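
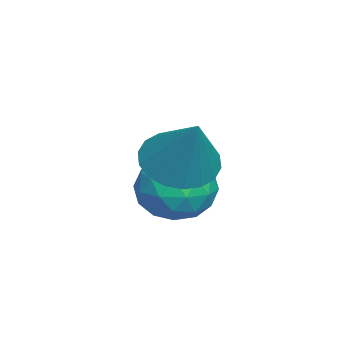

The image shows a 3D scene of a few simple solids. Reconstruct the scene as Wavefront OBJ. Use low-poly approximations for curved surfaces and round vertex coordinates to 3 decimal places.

v -2.819 -2.069 -1.956
v -2.287 -2.523 -2.166
v -2.021 -1.651 -0.844
v -2.213 -2.248 -2.322
v -2.259 -1.938 -2.406
v -2.416 -1.653 -2.401
v -2.652 -1.451 -2.307
v -2.921 -1.371 -2.144
v -3.17 -1.429 -1.944
v -3.35 -1.614 -1.746
v -3.424 -1.889 -1.589
v -3.378 -2.2 -1.505
v -3.221 -2.484 -1.511
v -2.985 -2.687 -1.604
v -2.716 -2.766 -1.767
v -2.467 -2.708 -1.968
v -4.201 -1.892 -3.37
v -3.471 -1.603 -3.302
v -3.869 -2.897 -2.658
v -3.139 -2.608 -2.59
v -3.741 -2.246 -2.233
v -3.946 -1.624 -2.673
v -3.394 -2.876 -3.287
v -3.599 -2.254 -3.727
v -2.972 -2.211 -3.251
v -3.186 -1.821 -2.6
v -4.154 -2.679 -3.36
v -4.368 -2.289 -2.709
v -3.865 -1.659 -3.398
v -3.475 -2.841 -2.562
v -3.829 -2.628 -2.352
v -3.399 -2.458 -2.312
v -4.145 -1.671 -3.029
v -3.715 -1.501 -2.989
v -3.874 -1.879 -2.361
v -3.625 -2.999 -2.971
v -3.195 -2.829 -2.931
v -3.941 -2.042 -3.648
v -3.511 -1.872 -3.608
v -3.466 -2.621 -3.599
v -3.142 -1.846 -3.328
v -2.947 -2.438 -2.91
v -3.097 -2.595 -3.32
v -3.218 -2.23 -3.578
v -3.269 -1.617 -2.946
v -3.073 -2.209 -2.527
v -3.427 -1.995 -2.318
v -3.548 -1.63 -2.576
v -2.975 -1.975 -2.916
v -4.267 -2.291 -3.433
v -4.071 -2.883 -3.014
v -3.792 -2.87 -3.384
v -3.913 -2.505 -3.642
v -4.393 -2.062 -3.05
v -4.198 -2.654 -2.632
v -4.122 -2.27 -2.382
v -4.243 -1.905 -2.64
v -4.365 -2.525 -3.044
f 2 1 4
f 2 4 3
f 4 1 5
f 4 5 3
f 5 1 6
f 5 6 3
f 6 1 7
f 6 7 3
f 7 1 8
f 7 8 3
f 8 1 9
f 8 9 3
f 9 1 10
f 9 10 3
f 10 1 11
f 10 11 3
f 11 1 12
f 11 12 3
f 12 1 13
f 12 13 3
f 13 1 14
f 13 14 3
f 14 1 15
f 14 15 3
f 15 1 16
f 15 16 3
f 16 1 2
f 16 2 3
f 17 54 33
f 54 28 57
f 33 57 22
f 54 57 33
f 17 33 29
f 33 22 34
f 29 34 18
f 33 34 29
f 17 29 38
f 29 18 39
f 38 39 24
f 29 39 38
f 17 38 50
f 38 24 53
f 50 53 27
f 38 53 50
f 17 50 54
f 50 27 58
f 54 58 28
f 50 58 54
f 18 34 45
f 34 22 48
f 45 48 26
f 34 48 45
f 22 57 35
f 57 28 56
f 35 56 21
f 57 56 35
f 28 58 55
f 58 27 51
f 55 51 19
f 58 51 55
f 27 53 52
f 53 24 40
f 52 40 23
f 53 40 52
f 24 39 44
f 39 18 41
f 44 41 25
f 39 41 44
f 20 46 32
f 46 26 47
f 32 47 21
f 46 47 32
f 20 32 30
f 32 21 31
f 30 31 19
f 32 31 30
f 20 30 37
f 30 19 36
f 37 36 23
f 30 36 37
f 20 37 42
f 37 23 43
f 42 43 25
f 37 43 42
f 20 42 46
f 42 25 49
f 46 49 26
f 42 49 46
f 21 47 35
f 47 26 48
f 35 48 22
f 47 48 35
f 19 31 55
f 31 21 56
f 55 56 28
f 31 56 55
f 23 36 52
f 36 19 51
f 52 51 27
f 36 51 52
f 25 43 44
f 43 23 40
f 44 40 24
f 43 40 44
f 26 49 45
f 49 25 41
f 45 41 18
f 49 41 45



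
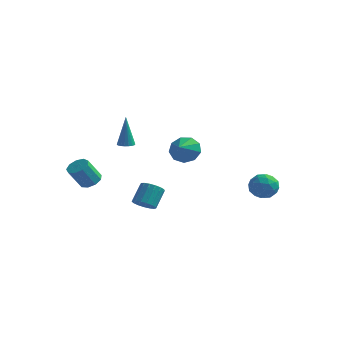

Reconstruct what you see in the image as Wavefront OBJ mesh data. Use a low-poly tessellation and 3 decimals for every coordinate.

v 0.005 -3.75 -0.62
v 0.413 -4.185 -0.273
v 0.483 -3.326 0.726
v 0.075 -2.89 0.38
v 0.625 -4.001 -0.447
v 0.694 -3.141 0.552
v 0.694 -3.758 -0.66
v 0.763 -2.898 0.339
v 0.606 -3.514 -0.864
v 0.675 -2.654 0.135
v 0.38 -3.324 -1.012
v 0.449 -2.464 -0.013
v 0.068 -3.231 -1.07
v 0.138 -2.371 -0.071
v -0.258 -3.258 -1.025
v -0.188 -2.398 -0.026
v -0.524 -3.397 -0.887
v -0.454 -2.537 0.112
v -0.668 -3.617 -0.687
v -0.599 -2.757 0.312
v -0.659 -3.867 -0.472
v -0.589 -3.007 0.527
v -0.497 -4.091 -0.291
v -0.427 -3.231 0.708
v -0.22 -4.236 -0.185
v -0.15 -3.377 0.814
v 0.108 -4.271 -0.179
v 0.178 -3.411 0.82
v -3.358 0.491 1.839
v -2.853 0.556 1.855
v -3.442 0.649 3.861
v -2.93 0.768 1.835
v -3.093 0.925 1.816
v -3.308 0.997 1.801
v -3.533 0.968 1.794
v -3.723 0.844 1.796
v -3.841 0.651 1.806
v -3.864 0.425 1.823
v -3.786 0.213 1.843
v -3.624 0.056 1.862
v -3.409 -0.016 1.877
v -3.184 0.013 1.884
v -2.993 0.137 1.882
v -2.875 0.33 1.872
v -3.366 -3.465 0.454
v -2.715 -3.504 0.648
v -3.124 -4.194 1.88
v -3.774 -4.155 1.686
v -2.905 -3.11 0.806
v -3.313 -3.8 2.038
v -3.31 -2.882 0.799
v -3.719 -3.572 2.031
v -3.742 -2.926 0.631
v -4.15 -3.617 1.863
v -3.997 -3.223 0.38
v -4.406 -3.914 1.612
v -3.957 -3.633 0.164
v -4.366 -4.323 1.396
v -3.641 -3.964 0.083
v -4.049 -4.654 1.315
v -3.195 -4.061 0.176
v -3.604 -4.752 1.408
v -2.83 -3.88 0.399
v -3.238 -4.57 1.631
v -1.328 3.722 0.706
v -0.591 4.1 1.191
v -1.152 2.598 1.314
v -1.15 4.193 1.523
v -1.792 4.065 1.473
v -2.217 3.777 1.063
v -2.226 3.463 0.487
v -1.815 3.27 0.012
v -1.176 3.289 -0.138
v -0.608 3.51 0.107
v -0.377 3.83 0.632
v 3.048 3.308 -0.625
v 3.704 3.958 -0.668
v 3.936 2.362 -1.372
v 4.592 3.012 -1.415
v 4.379 2.624 -0.603
v 3.83 3.208 -0.141
v 3.81 3.112 -1.899
v 3.261 3.696 -1.437
v 4.175 3.837 -1.456
v 4.527 3.536 -0.655
v 3.113 2.784 -1.385
v 3.465 2.483 -0.584
v 3.298 3.716 -0.581
v 4.342 2.604 -1.459
v 4.217 2.376 -0.982
v 4.603 2.758 -1.007
v 3.372 3.275 -0.271
v 3.758 3.658 -0.297
v 4.155 2.873 -0.258
v 3.882 2.662 -1.743
v 4.268 3.045 -1.769
v 3.037 3.562 -1.033
v 3.423 3.944 -1.058
v 3.485 3.447 -1.782
v 3.961 4.027 -1.069
v 4.483 3.471 -1.508
v 4.023 3.53 -1.792
v 3.7 3.873 -1.521
v 4.168 3.85 -0.599
v 4.69 3.294 -1.038
v 4.564 3.065 -0.56
v 4.242 3.409 -0.289
v 4.444 3.779 -1.061
v 2.95 3.026 -1.002
v 3.472 2.47 -1.441
v 3.398 2.911 -1.751
v 3.076 3.255 -1.48
v 3.157 2.849 -0.532
v 3.679 2.293 -0.971
v 3.94 2.447 -0.519
v 3.617 2.79 -0.248
v 3.196 2.541 -0.979
f 2 1 5
f 2 5 3
f 3 5 6
f 3 6 4
f 5 1 7
f 5 7 6
f 6 7 8
f 6 8 4
f 7 1 9
f 7 9 8
f 8 9 10
f 8 10 4
f 9 1 11
f 9 11 10
f 10 11 12
f 10 12 4
f 11 1 13
f 11 13 12
f 12 13 14
f 12 14 4
f 13 1 15
f 13 15 14
f 14 15 16
f 14 16 4
f 15 1 17
f 15 17 16
f 16 17 18
f 16 18 4
f 17 1 19
f 17 19 18
f 18 19 20
f 18 20 4
f 19 1 21
f 19 21 20
f 20 21 22
f 20 22 4
f 21 1 23
f 21 23 22
f 22 23 24
f 22 24 4
f 23 1 25
f 23 25 24
f 24 25 26
f 24 26 4
f 25 1 27
f 25 27 26
f 26 27 28
f 26 28 4
f 27 1 2
f 27 2 28
f 28 2 3
f 28 3 4
f 30 29 32
f 30 32 31
f 32 29 33
f 32 33 31
f 33 29 34
f 33 34 31
f 34 29 35
f 34 35 31
f 35 29 36
f 35 36 31
f 36 29 37
f 36 37 31
f 37 29 38
f 37 38 31
f 38 29 39
f 38 39 31
f 39 29 40
f 39 40 31
f 40 29 41
f 40 41 31
f 41 29 42
f 41 42 31
f 42 29 43
f 42 43 31
f 43 29 44
f 43 44 31
f 44 29 30
f 44 30 31
f 46 45 49
f 46 49 47
f 47 49 50
f 47 50 48
f 49 45 51
f 49 51 50
f 50 51 52
f 50 52 48
f 51 45 53
f 51 53 52
f 52 53 54
f 52 54 48
f 53 45 55
f 53 55 54
f 54 55 56
f 54 56 48
f 55 45 57
f 55 57 56
f 56 57 58
f 56 58 48
f 57 45 59
f 57 59 58
f 58 59 60
f 58 60 48
f 59 45 61
f 59 61 60
f 60 61 62
f 60 62 48
f 61 45 63
f 61 63 62
f 62 63 64
f 62 64 48
f 63 45 46
f 63 46 64
f 64 46 47
f 64 47 48
f 66 65 68
f 66 68 67
f 68 65 69
f 68 69 67
f 69 65 70
f 69 70 67
f 70 65 71
f 70 71 67
f 71 65 72
f 71 72 67
f 72 65 73
f 72 73 67
f 73 65 74
f 73 74 67
f 74 65 75
f 74 75 67
f 75 65 66
f 75 66 67
f 76 113 92
f 113 87 116
f 92 116 81
f 113 116 92
f 76 92 88
f 92 81 93
f 88 93 77
f 92 93 88
f 76 88 97
f 88 77 98
f 97 98 83
f 88 98 97
f 76 97 109
f 97 83 112
f 109 112 86
f 97 112 109
f 76 109 113
f 109 86 117
f 113 117 87
f 109 117 113
f 77 93 104
f 93 81 107
f 104 107 85
f 93 107 104
f 81 116 94
f 116 87 115
f 94 115 80
f 116 115 94
f 87 117 114
f 117 86 110
f 114 110 78
f 117 110 114
f 86 112 111
f 112 83 99
f 111 99 82
f 112 99 111
f 83 98 103
f 98 77 100
f 103 100 84
f 98 100 103
f 79 105 91
f 105 85 106
f 91 106 80
f 105 106 91
f 79 91 89
f 91 80 90
f 89 90 78
f 91 90 89
f 79 89 96
f 89 78 95
f 96 95 82
f 89 95 96
f 79 96 101
f 96 82 102
f 101 102 84
f 96 102 101
f 79 101 105
f 101 84 108
f 105 108 85
f 101 108 105
f 80 106 94
f 106 85 107
f 94 107 81
f 106 107 94
f 78 90 114
f 90 80 115
f 114 115 87
f 90 115 114
f 82 95 111
f 95 78 110
f 111 110 86
f 95 110 111
f 84 102 103
f 102 82 99
f 103 99 83
f 102 99 103
f 85 108 104
f 108 84 100
f 104 100 77
f 108 100 104



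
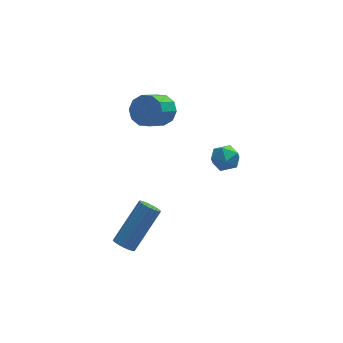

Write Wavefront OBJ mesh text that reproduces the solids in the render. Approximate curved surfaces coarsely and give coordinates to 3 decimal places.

v 0.099 2.867 0.84
v 0.459 3.214 1.477
v -0.338 2.5 2.317
v -0.699 2.153 1.68
v 0.068 3.498 1.347
v -0.73 2.784 2.187
v -0.312 3.541 1.023
v -1.109 2.827 1.863
v -0.535 3.326 0.63
v -1.332 2.613 1.469
v -0.515 2.936 0.316
v -1.312 2.223 1.156
v -0.262 2.52 0.203
v -1.059 1.806 1.043
v 0.13 2.236 0.333
v -0.668 1.522 1.173
v 0.509 2.193 0.657
v -0.288 1.479 1.497
v 0.732 2.407 1.051
v -0.065 1.694 1.89
v 0.712 2.797 1.364
v -0.085 2.084 2.204
v 3.177 2.412 -2.031
v 3.498 1.994 -2.575
v 2.142 1.766 -2.145
v 2.463 1.348 -2.689
v 2.701 1.285 -1.973
v 3.34 1.684 -1.902
v 2.3 2.076 -2.818
v 2.939 2.475 -2.747
v 2.956 1.786 -3.061
v 3.204 1.297 -2.539
v 2.436 2.463 -2.181
v 2.684 1.974 -1.659
v -2.79 -3.142 -1.962
v -2.368 -3.346 -2.21
v -1.049 -2.421 -0.727
v -1.47 -2.218 -0.478
v -2.396 -3.137 -2.316
v -1.076 -2.212 -0.833
v -2.501 -2.929 -2.351
v -1.182 -2.004 -0.868
v -2.664 -2.763 -2.31
v -1.345 -1.838 -0.827
v -2.852 -2.673 -2.199
v -1.532 -1.748 -0.716
v -3.027 -2.675 -2.042
v -1.708 -1.751 -0.558
v -3.156 -2.77 -1.868
v -1.836 -1.846 -0.385
v -3.211 -2.939 -1.713
v -1.892 -2.014 -0.23
v -3.184 -3.148 -1.607
v -1.864 -2.223 -0.124
v -3.078 -3.356 -1.572
v -1.759 -2.431 -0.089
v -2.915 -3.522 -1.613
v -1.596 -2.597 -0.13
v -2.728 -3.612 -1.724
v -1.408 -2.687 -0.241
v -2.552 -3.609 -1.882
v -1.233 -2.685 -0.398
v -2.424 -3.514 -2.055
v -1.104 -2.59 -0.572
f 2 1 5
f 2 5 3
f 3 5 6
f 3 6 4
f 5 1 7
f 5 7 6
f 6 7 8
f 6 8 4
f 7 1 9
f 7 9 8
f 8 9 10
f 8 10 4
f 9 1 11
f 9 11 10
f 10 11 12
f 10 12 4
f 11 1 13
f 11 13 12
f 12 13 14
f 12 14 4
f 13 1 15
f 13 15 14
f 14 15 16
f 14 16 4
f 15 1 17
f 15 17 16
f 16 17 18
f 16 18 4
f 17 1 19
f 17 19 18
f 18 19 20
f 18 20 4
f 19 1 21
f 19 21 20
f 20 21 22
f 20 22 4
f 21 1 2
f 21 2 22
f 22 2 3
f 22 3 4
f 23 34 28
f 23 28 24
f 23 24 30
f 23 30 33
f 23 33 34
f 24 28 32
f 28 34 27
f 34 33 25
f 33 30 29
f 30 24 31
f 26 32 27
f 26 27 25
f 26 25 29
f 26 29 31
f 26 31 32
f 27 32 28
f 25 27 34
f 29 25 33
f 31 29 30
f 32 31 24
f 36 35 39
f 36 39 37
f 37 39 40
f 37 40 38
f 39 35 41
f 39 41 40
f 40 41 42
f 40 42 38
f 41 35 43
f 41 43 42
f 42 43 44
f 42 44 38
f 43 35 45
f 43 45 44
f 44 45 46
f 44 46 38
f 45 35 47
f 45 47 46
f 46 47 48
f 46 48 38
f 47 35 49
f 47 49 48
f 48 49 50
f 48 50 38
f 49 35 51
f 49 51 50
f 50 51 52
f 50 52 38
f 51 35 53
f 51 53 52
f 52 53 54
f 52 54 38
f 53 35 55
f 53 55 54
f 54 55 56
f 54 56 38
f 55 35 57
f 55 57 56
f 56 57 58
f 56 58 38
f 57 35 59
f 57 59 58
f 58 59 60
f 58 60 38
f 59 35 61
f 59 61 60
f 60 61 62
f 60 62 38
f 61 35 63
f 61 63 62
f 62 63 64
f 62 64 38
f 63 35 36
f 63 36 64
f 64 36 37
f 64 37 38



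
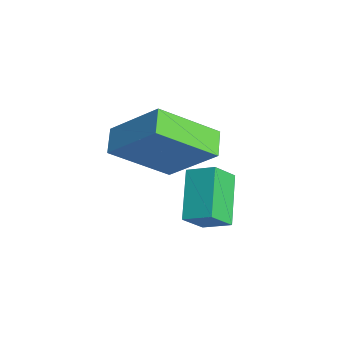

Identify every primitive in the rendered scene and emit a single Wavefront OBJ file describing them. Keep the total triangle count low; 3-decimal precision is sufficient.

v 0.704 -1.049 -3.853
v -0.631 -0.55 -2.944
v 0.44 -0.383 -4.606
v -0.895 0.116 -3.697
v 1.235 -0.376 -3.443
v -0.1 0.123 -2.534
v 0.971 0.29 -4.196
v -0.364 0.789 -3.287
v -0.798 -2.73 -1.825
v -1.567 -2.447 -1.477
v -0.76 -0.994 -3.159
v -1.529 -0.71 -2.811
v 0.249 -1.65 -0.389
v -0.52 -1.366 -0.041
v 0.287 0.087 -1.723
v -0.482 0.37 -1.375
f 2 4 1
f 5 2 1
f 1 4 3
f 3 5 1
f 2 8 4
f 6 2 5
f 6 8 2
f 4 8 3
f 7 5 3
f 3 8 7
f 7 6 5
f 8 6 7
f 10 12 9
f 13 10 9
f 9 12 11
f 11 13 9
f 10 16 12
f 14 10 13
f 14 16 10
f 12 16 11
f 15 13 11
f 11 16 15
f 15 14 13
f 16 14 15



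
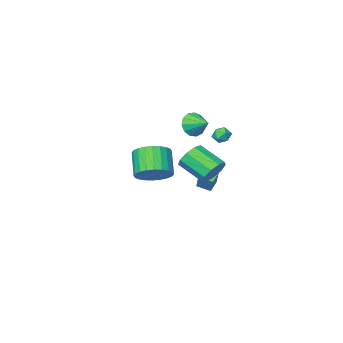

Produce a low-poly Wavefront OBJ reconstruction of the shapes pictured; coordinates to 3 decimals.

v -3.315 -3.505 -3.2
v -2.909 -2.672 -2.046
v -3.883 -2.838 -3.481
v -3.477 -2.006 -2.326
v -2.703 -3.174 -3.654
v -2.297 -2.342 -2.499
v -3.271 -2.508 -3.934
v -2.865 -1.675 -2.78
v -1.261 0.897 -0.676
v -0.678 1.454 -0.174
v -0.035 -0.06 0.758
v -0.619 -0.617 0.256
v -1.249 1.399 0.131
v -0.607 -0.115 1.063
v -1.826 1.109 0.058
v -1.184 -0.405 0.99
v -2.139 0.72 -0.359
v -1.497 -0.794 0.573
v -2.041 0.414 -0.923
v -1.399 -1.1 0.009
v -1.578 0.334 -1.372
v -0.936 -1.18 -0.44
v -0.967 0.517 -1.496
v -0.325 -0.997 -0.564
v -0.493 0.878 -1.235
v 0.149 -0.635 -0.303
v -0.379 1.248 -0.713
v 0.263 -0.266 0.219
v -3.403 -4.589 0.737
v -2.899 -4.227 0.058
v -3.637 -3.351 1.223
v -3.386 -4.25 -0.118
v -3.878 -4.38 -0.023
v -4.22 -4.577 0.314
v -4.303 -4.777 0.785
v -4.1 -4.918 1.24
v -3.675 -4.954 1.536
v -3.165 -4.874 1.578
v -2.73 -4.704 1.353
v -2.509 -4.497 0.933
v -2.572 -4.319 0.45
v 4.08 3.198 1.217
v 5.098 3.006 1.483
v 4.578 1.949 2.709
v 3.56 2.142 2.443
v 5.011 3.332 1.727
v 4.491 2.276 2.953
v 4.782 3.639 1.894
v 4.262 2.582 3.12
v 4.445 3.878 1.958
v 3.926 2.822 3.184
v 4.054 4.014 1.909
v 3.534 2.957 3.135
v 3.666 4.026 1.755
v 3.146 2.969 2.981
v 3.341 3.911 1.518
v 2.821 2.855 2.744
v 3.129 3.689 1.236
v 2.609 2.632 2.462
v 3.062 3.391 0.951
v 2.542 2.334 2.177
v 3.149 3.064 0.707
v 2.629 2.008 1.933
v 3.378 2.758 0.54
v 2.858 1.701 1.766
v 3.714 2.518 0.476
v 3.195 1.462 1.702
v 4.106 2.383 0.525
v 3.586 1.326 1.751
v 4.494 2.371 0.679
v 3.974 1.314 1.905
v 4.819 2.485 0.916
v 4.299 1.429 2.142
v 5.031 2.708 1.198
v 4.511 1.651 2.424
v -3.195 -0.223 1.542
v -2.755 -0.012 1.141
v -2.645 -1.068 1.699
v -2.205 -0.857 1.298
v -2.288 -0.572 1.855
v -2.628 -0.049 1.758
v -2.772 -1.031 1.082
v -3.112 -0.508 0.985
v -2.494 -0.511 0.857
v -2.195 -0.227 1.335
v -3.205 -0.853 1.505
v -2.906 -0.569 1.983
f 2 4 1
f 5 2 1
f 1 4 3
f 3 5 1
f 2 8 4
f 6 2 5
f 6 8 2
f 4 8 3
f 7 5 3
f 3 8 7
f 7 6 5
f 8 6 7
f 10 9 13
f 10 13 11
f 11 13 14
f 11 14 12
f 13 9 15
f 13 15 14
f 14 15 16
f 14 16 12
f 15 9 17
f 15 17 16
f 16 17 18
f 16 18 12
f 17 9 19
f 17 19 18
f 18 19 20
f 18 20 12
f 19 9 21
f 19 21 20
f 20 21 22
f 20 22 12
f 21 9 23
f 21 23 22
f 22 23 24
f 22 24 12
f 23 9 25
f 23 25 24
f 24 25 26
f 24 26 12
f 25 9 27
f 25 27 26
f 26 27 28
f 26 28 12
f 27 9 10
f 27 10 28
f 28 10 11
f 28 11 12
f 30 29 32
f 30 32 31
f 32 29 33
f 32 33 31
f 33 29 34
f 33 34 31
f 34 29 35
f 34 35 31
f 35 29 36
f 35 36 31
f 36 29 37
f 36 37 31
f 37 29 38
f 37 38 31
f 38 29 39
f 38 39 31
f 39 29 40
f 39 40 31
f 40 29 41
f 40 41 31
f 41 29 30
f 41 30 31
f 43 42 46
f 43 46 44
f 44 46 47
f 44 47 45
f 46 42 48
f 46 48 47
f 47 48 49
f 47 49 45
f 48 42 50
f 48 50 49
f 49 50 51
f 49 51 45
f 50 42 52
f 50 52 51
f 51 52 53
f 51 53 45
f 52 42 54
f 52 54 53
f 53 54 55
f 53 55 45
f 54 42 56
f 54 56 55
f 55 56 57
f 55 57 45
f 56 42 58
f 56 58 57
f 57 58 59
f 57 59 45
f 58 42 60
f 58 60 59
f 59 60 61
f 59 61 45
f 60 42 62
f 60 62 61
f 61 62 63
f 61 63 45
f 62 42 64
f 62 64 63
f 63 64 65
f 63 65 45
f 64 42 66
f 64 66 65
f 65 66 67
f 65 67 45
f 66 42 68
f 66 68 67
f 67 68 69
f 67 69 45
f 68 42 70
f 68 70 69
f 69 70 71
f 69 71 45
f 70 42 72
f 70 72 71
f 71 72 73
f 71 73 45
f 72 42 74
f 72 74 73
f 73 74 75
f 73 75 45
f 74 42 43
f 74 43 75
f 75 43 44
f 75 44 45
f 76 87 81
f 76 81 77
f 76 77 83
f 76 83 86
f 76 86 87
f 77 81 85
f 81 87 80
f 87 86 78
f 86 83 82
f 83 77 84
f 79 85 80
f 79 80 78
f 79 78 82
f 79 82 84
f 79 84 85
f 80 85 81
f 78 80 87
f 82 78 86
f 84 82 83
f 85 84 77



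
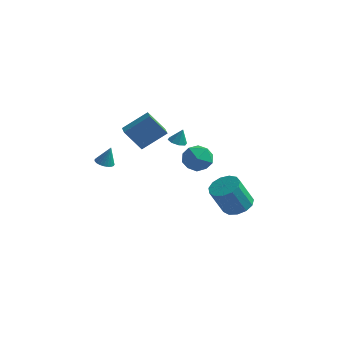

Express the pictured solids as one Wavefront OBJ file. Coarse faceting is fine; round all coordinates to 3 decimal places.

v -0.469 2.814 1.134
v 0.258 3.482 1.694
v 0.942 1.858 0.446
v 1.669 2.526 1.006
v 1.003 1.807 1.579
v 0.131 2.397 2.004
v 1.069 2.943 0.136
v 0.197 3.533 0.561
v 1.208 3.562 1.078
v 1.167 2.86 1.969
v 0.033 2.48 0.171
v -0.008 1.778 1.062
v 4.22 0.635 -0.908
v 5.195 0.506 -0.637
v 4.596 -0.183 1.198
v 3.62 -0.055 0.928
v 5.053 1.041 -0.483
v 4.454 0.352 1.352
v 4.647 1.447 -0.463
v 4.047 0.758 1.372
v 4.105 1.595 -0.584
v 3.505 0.905 1.251
v 3.599 1.438 -0.808
v 3 0.749 1.027
v 3.291 1.026 -1.064
v 2.692 0.336 0.771
v 3.277 0.49 -1.27
v 2.678 -0.2 0.565
v 3.563 -0 -1.361
v 2.964 -0.69 0.474
v 4.057 -0.289 -1.308
v 3.458 -0.979 0.527
v 4.603 -0.284 -1.128
v 4.004 -0.974 0.707
v 5.027 0.012 -0.878
v 4.428 -0.678 0.957
v -0.789 2.728 2.176
v -0.199 2.593 2.041
v -0.511 2.952 3.164
v -0.303 3.05 1.966
v -0.691 3.318 2.014
v -1.137 3.241 2.157
v -1.379 2.863 2.312
v -1.275 2.406 2.387
v -0.887 2.137 2.338
v -0.441 2.215 2.195
v -2.735 -2.971 2.847
v -2.184 -3.211 2.741
v -2.405 -2.749 4.053
v -2.146 -2.982 2.688
v -2.197 -2.751 2.66
v -2.331 -2.554 2.66
v -2.526 -2.42 2.688
v -2.752 -2.371 2.741
v -2.976 -2.412 2.81
v -3.164 -2.539 2.884
v -3.285 -2.732 2.953
v -3.323 -2.961 3.006
v -3.272 -3.191 3.034
v -3.138 -3.388 3.034
v -2.943 -3.522 3.005
v -2.717 -3.572 2.953
v -2.493 -3.53 2.884
v -2.306 -3.403 2.809
v -4.797 3.171 2.132
v -3.578 4.276 3.287
v -3.774 3.532 0.708
v -2.555 4.637 1.863
v -4.205 2.303 2.337
v -2.986 3.408 3.492
v -3.182 2.664 0.913
v -1.963 3.769 2.068
f 1 12 6
f 1 6 2
f 1 2 8
f 1 8 11
f 1 11 12
f 2 6 10
f 6 12 5
f 12 11 3
f 11 8 7
f 8 2 9
f 4 10 5
f 4 5 3
f 4 3 7
f 4 7 9
f 4 9 10
f 5 10 6
f 3 5 12
f 7 3 11
f 9 7 8
f 10 9 2
f 14 13 17
f 14 17 15
f 15 17 18
f 15 18 16
f 17 13 19
f 17 19 18
f 18 19 20
f 18 20 16
f 19 13 21
f 19 21 20
f 20 21 22
f 20 22 16
f 21 13 23
f 21 23 22
f 22 23 24
f 22 24 16
f 23 13 25
f 23 25 24
f 24 25 26
f 24 26 16
f 25 13 27
f 25 27 26
f 26 27 28
f 26 28 16
f 27 13 29
f 27 29 28
f 28 29 30
f 28 30 16
f 29 13 31
f 29 31 30
f 30 31 32
f 30 32 16
f 31 13 33
f 31 33 32
f 32 33 34
f 32 34 16
f 33 13 35
f 33 35 34
f 34 35 36
f 34 36 16
f 35 13 14
f 35 14 36
f 36 14 15
f 36 15 16
f 38 37 40
f 38 40 39
f 40 37 41
f 40 41 39
f 41 37 42
f 41 42 39
f 42 37 43
f 42 43 39
f 43 37 44
f 43 44 39
f 44 37 45
f 44 45 39
f 45 37 46
f 45 46 39
f 46 37 38
f 46 38 39
f 48 47 50
f 48 50 49
f 50 47 51
f 50 51 49
f 51 47 52
f 51 52 49
f 52 47 53
f 52 53 49
f 53 47 54
f 53 54 49
f 54 47 55
f 54 55 49
f 55 47 56
f 55 56 49
f 56 47 57
f 56 57 49
f 57 47 58
f 57 58 49
f 58 47 59
f 58 59 49
f 59 47 60
f 59 60 49
f 60 47 61
f 60 61 49
f 61 47 62
f 61 62 49
f 62 47 63
f 62 63 49
f 63 47 64
f 63 64 49
f 64 47 48
f 64 48 49
f 66 68 65
f 69 66 65
f 65 68 67
f 67 69 65
f 66 72 68
f 70 66 69
f 70 72 66
f 68 72 67
f 71 69 67
f 67 72 71
f 71 70 69
f 72 70 71



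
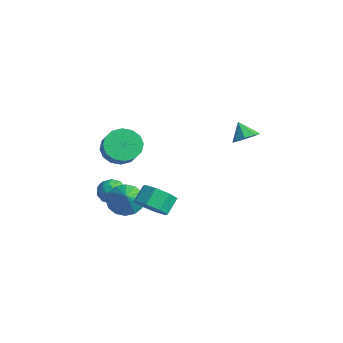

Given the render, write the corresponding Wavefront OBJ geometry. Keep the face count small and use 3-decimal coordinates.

v 1.301 3.594 2.12
v 1.881 3.746 2.635
v 0.539 3.586 2.98
v 1.628 4.25 2.415
v 1.184 4.369 2.022
v 0.809 4.034 1.687
v 0.722 3.441 1.605
v 0.975 2.938 1.824
v 1.419 2.819 2.217
v 1.794 3.153 2.553
v -1.872 -2.033 -2.558
v -1.247 -2.433 -3.3
v -0.888 -2.567 -1.442
v -1.064 -1.927 -3.22
v -1.098 -1.45 -2.962
v -1.339 -1.129 -2.595
v -1.723 -1.051 -2.219
v -2.147 -1.235 -1.933
v -2.497 -1.633 -1.815
v -2.68 -2.139 -1.895
v -2.646 -2.616 -2.153
v -2.405 -2.937 -2.52
v -2.021 -3.016 -2.896
v -1.597 -2.831 -3.182
v -3.287 -1.301 -2.895
v -2.875 -1.522 -2.17
v -3.625 -2.638 -3.11
v -3.213 -2.859 -2.385
v -3.944 -2.402 -2.344
v -3.734 -1.576 -2.211
v -2.766 -2.584 -3.069
v -2.556 -1.758 -2.936
v -2.553 -2.315 -2.278
v -3.281 -2.202 -1.83
v -3.219 -1.958 -3.45
v -3.947 -1.845 -3.002
v -3.051 -1.295 -2.514
v -3.449 -2.865 -2.766
v -3.878 -2.597 -2.742
v -3.636 -2.727 -2.316
v -3.556 -1.326 -2.538
v -3.314 -1.456 -2.112
v -3.942 -1.973 -2.214
v -3.186 -2.704 -3.168
v -2.944 -2.834 -2.742
v -2.864 -1.433 -2.964
v -2.622 -1.563 -2.538
v -2.558 -2.187 -3.066
v -2.62 -1.89 -2.151
v -2.819 -2.676 -2.277
v -2.555 -2.514 -2.679
v -2.433 -2.029 -2.601
v -3.048 -1.824 -1.888
v -3.247 -2.61 -2.014
v -3.676 -2.341 -1.99
v -3.553 -1.856 -1.912
v -2.858 -2.29 -1.951
v -3.253 -1.55 -3.266
v -3.452 -2.336 -3.392
v -2.947 -2.304 -3.368
v -2.824 -1.819 -3.29
v -3.681 -1.484 -3.003
v -3.88 -2.27 -3.129
v -4.067 -2.131 -2.679
v -3.945 -1.646 -2.601
v -3.642 -1.87 -3.329
v -0.552 -3.116 2.704
v 0.077 -3.436 1.927
v 1.081 -3.824 2.898
v 0.452 -3.504 3.676
v 0.204 -2.913 2.004
v 1.208 -3.301 2.975
v 0.128 -2.445 2.269
v 1.132 -2.833 3.241
v -0.13 -2.156 2.651
v 0.875 -2.544 3.622
v -0.501 -2.125 3.047
v 0.504 -2.513 4.018
v -0.885 -2.359 3.351
v 0.119 -2.747 4.322
v -1.181 -2.796 3.482
v -0.177 -3.184 4.453
v -1.308 -3.319 3.405
v -0.304 -3.707 4.376
v -1.232 -3.787 3.139
v -0.228 -4.175 4.111
v -0.975 -4.076 2.758
v 0.03 -4.464 3.729
v -0.604 -4.107 2.362
v 0.401 -4.495 3.333
v -0.219 -3.873 2.058
v 0.785 -4.261 3.029
v 3.368 -3.724 0.614
v 4.218 -3.24 0.461
v 3.902 -2.453 1.192
v 3.052 -2.936 1.346
v 3.669 -3.02 -0.013
v 3.354 -2.233 0.718
v 2.944 -3.212 -0.12
v 2.629 -2.425 0.611
v 2.467 -3.704 0.204
v 2.151 -2.916 0.935
v 2.518 -4.207 0.768
v 2.202 -3.42 1.499
v 3.066 -4.427 1.242
v 2.751 -3.64 1.973
v 3.791 -4.235 1.349
v 3.476 -3.448 2.08
v 4.269 -3.744 1.025
v 3.953 -2.956 1.756
f 2 1 4
f 2 4 3
f 4 1 5
f 4 5 3
f 5 1 6
f 5 6 3
f 6 1 7
f 6 7 3
f 7 1 8
f 7 8 3
f 8 1 9
f 8 9 3
f 9 1 10
f 9 10 3
f 10 1 2
f 10 2 3
f 12 11 14
f 12 14 13
f 14 11 15
f 14 15 13
f 15 11 16
f 15 16 13
f 16 11 17
f 16 17 13
f 17 11 18
f 17 18 13
f 18 11 19
f 18 19 13
f 19 11 20
f 19 20 13
f 20 11 21
f 20 21 13
f 21 11 22
f 21 22 13
f 22 11 23
f 22 23 13
f 23 11 24
f 23 24 13
f 24 11 12
f 24 12 13
f 25 62 41
f 62 36 65
f 41 65 30
f 62 65 41
f 25 41 37
f 41 30 42
f 37 42 26
f 41 42 37
f 25 37 46
f 37 26 47
f 46 47 32
f 37 47 46
f 25 46 58
f 46 32 61
f 58 61 35
f 46 61 58
f 25 58 62
f 58 35 66
f 62 66 36
f 58 66 62
f 26 42 53
f 42 30 56
f 53 56 34
f 42 56 53
f 30 65 43
f 65 36 64
f 43 64 29
f 65 64 43
f 36 66 63
f 66 35 59
f 63 59 27
f 66 59 63
f 35 61 60
f 61 32 48
f 60 48 31
f 61 48 60
f 32 47 52
f 47 26 49
f 52 49 33
f 47 49 52
f 28 54 40
f 54 34 55
f 40 55 29
f 54 55 40
f 28 40 38
f 40 29 39
f 38 39 27
f 40 39 38
f 28 38 45
f 38 27 44
f 45 44 31
f 38 44 45
f 28 45 50
f 45 31 51
f 50 51 33
f 45 51 50
f 28 50 54
f 50 33 57
f 54 57 34
f 50 57 54
f 29 55 43
f 55 34 56
f 43 56 30
f 55 56 43
f 27 39 63
f 39 29 64
f 63 64 36
f 39 64 63
f 31 44 60
f 44 27 59
f 60 59 35
f 44 59 60
f 33 51 52
f 51 31 48
f 52 48 32
f 51 48 52
f 34 57 53
f 57 33 49
f 53 49 26
f 57 49 53
f 68 67 71
f 68 71 69
f 69 71 72
f 69 72 70
f 71 67 73
f 71 73 72
f 72 73 74
f 72 74 70
f 73 67 75
f 73 75 74
f 74 75 76
f 74 76 70
f 75 67 77
f 75 77 76
f 76 77 78
f 76 78 70
f 77 67 79
f 77 79 78
f 78 79 80
f 78 80 70
f 79 67 81
f 79 81 80
f 80 81 82
f 80 82 70
f 81 67 83
f 81 83 82
f 82 83 84
f 82 84 70
f 83 67 85
f 83 85 84
f 84 85 86
f 84 86 70
f 85 67 87
f 85 87 86
f 86 87 88
f 86 88 70
f 87 67 89
f 87 89 88
f 88 89 90
f 88 90 70
f 89 67 91
f 89 91 90
f 90 91 92
f 90 92 70
f 91 67 68
f 91 68 92
f 92 68 69
f 92 69 70
f 94 93 97
f 94 97 95
f 95 97 98
f 95 98 96
f 97 93 99
f 97 99 98
f 98 99 100
f 98 100 96
f 99 93 101
f 99 101 100
f 100 101 102
f 100 102 96
f 101 93 103
f 101 103 102
f 102 103 104
f 102 104 96
f 103 93 105
f 103 105 104
f 104 105 106
f 104 106 96
f 105 93 107
f 105 107 106
f 106 107 108
f 106 108 96
f 107 93 109
f 107 109 108
f 108 109 110
f 108 110 96
f 109 93 94
f 109 94 110
f 110 94 95
f 110 95 96



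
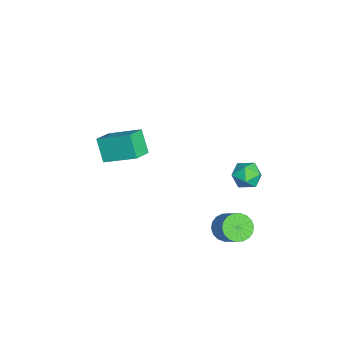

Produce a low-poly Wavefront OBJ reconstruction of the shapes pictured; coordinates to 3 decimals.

v 0.959 2.028 3.717
v 1.448 2.632 3.694
v 1.892 1.288 4.126
v 2.381 1.892 4.103
v 1.81 1.873 4.631
v 1.234 2.331 4.379
v 2.106 1.589 3.441
v 1.53 2.047 3.189
v 2.158 2.361 3.524
v 1.975 2.537 4.26
v 1.365 1.383 3.56
v 1.182 1.559 4.296
v 1.194 1.156 -0.507
v 1.761 1.046 -1
v 2.733 1.514 0.013
v 2.166 1.624 0.507
v 1.67 1.367 -1.06
v 2.642 1.834 -0.047
v 1.484 1.645 -1.011
v 2.457 2.113 0.002
v 1.241 1.827 -0.862
v 2.213 2.294 0.152
v 0.989 1.875 -0.642
v 1.961 2.343 0.371
v 0.777 1.782 -0.395
v 1.749 2.249 0.618
v 0.648 1.564 -0.171
v 1.62 2.032 0.842
v 0.627 1.266 -0.013
v 1.599 1.734 1
v 0.718 0.946 0.047
v 1.69 1.413 1.06
v 0.903 0.667 -0.002
v 1.876 1.135 1.011
v 1.147 0.486 -0.152
v 2.119 0.953 0.862
v 1.399 0.437 -0.371
v 2.371 0.905 0.642
v 1.611 0.531 -0.618
v 2.583 0.998 0.395
v 1.74 0.748 -0.842
v 2.712 1.216 0.171
v -4.081 -4.949 1.123
v -3.53 -3.344 1.955
v -4.998 -4.409 0.689
v -4.447 -2.804 1.521
v -3.353 -4.616 -0.001
v -2.802 -3.011 0.831
v -4.27 -4.076 -0.435
v -3.719 -2.471 0.397
f 1 12 6
f 1 6 2
f 1 2 8
f 1 8 11
f 1 11 12
f 2 6 10
f 6 12 5
f 12 11 3
f 11 8 7
f 8 2 9
f 4 10 5
f 4 5 3
f 4 3 7
f 4 7 9
f 4 9 10
f 5 10 6
f 3 5 12
f 7 3 11
f 9 7 8
f 10 9 2
f 14 13 17
f 14 17 15
f 15 17 18
f 15 18 16
f 17 13 19
f 17 19 18
f 18 19 20
f 18 20 16
f 19 13 21
f 19 21 20
f 20 21 22
f 20 22 16
f 21 13 23
f 21 23 22
f 22 23 24
f 22 24 16
f 23 13 25
f 23 25 24
f 24 25 26
f 24 26 16
f 25 13 27
f 25 27 26
f 26 27 28
f 26 28 16
f 27 13 29
f 27 29 28
f 28 29 30
f 28 30 16
f 29 13 31
f 29 31 30
f 30 31 32
f 30 32 16
f 31 13 33
f 31 33 32
f 32 33 34
f 32 34 16
f 33 13 35
f 33 35 34
f 34 35 36
f 34 36 16
f 35 13 37
f 35 37 36
f 36 37 38
f 36 38 16
f 37 13 39
f 37 39 38
f 38 39 40
f 38 40 16
f 39 13 41
f 39 41 40
f 40 41 42
f 40 42 16
f 41 13 14
f 41 14 42
f 42 14 15
f 42 15 16
f 44 46 43
f 47 44 43
f 43 46 45
f 45 47 43
f 44 50 46
f 48 44 47
f 48 50 44
f 46 50 45
f 49 47 45
f 45 50 49
f 49 48 47
f 50 48 49



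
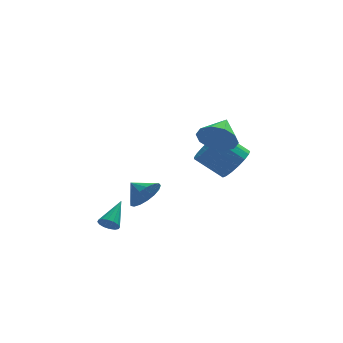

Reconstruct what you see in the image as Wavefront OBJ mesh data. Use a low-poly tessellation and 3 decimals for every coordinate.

v 3.212 1.056 -0.851
v 3.917 1.616 -0.293
v 2.594 2.164 0.83
v 1.888 1.604 0.271
v 3.754 1.943 -0.645
v 2.431 2.491 0.478
v 3.467 2.066 -1.044
v 2.143 2.615 0.078
v 3.121 1.959 -1.399
v 1.797 2.507 -0.277
v 2.796 1.644 -1.629
v 1.472 2.192 -0.507
v 2.566 1.194 -1.68
v 1.243 1.743 -0.558
v 2.484 0.713 -1.542
v 1.161 1.262 -0.42
v 2.569 0.311 -1.245
v 1.245 0.859 -0.123
v 2.801 0.079 -0.858
v 1.477 0.627 0.264
v 3.127 0.071 -0.469
v 1.804 0.619 0.653
v 3.473 0.288 -0.168
v 2.149 0.836 0.954
v 3.758 0.682 -0.024
v 2.435 1.23 1.099
v 3.919 1.161 -0.068
v 2.595 1.709 1.054
v 1.422 -3.054 3.04
v 2.195 -3.161 2.368
v 2.118 -1.806 3.64
v 1.754 -2.788 2.102
v 1.186 -2.516 2.194
v 0.708 -2.449 2.61
v 0.503 -2.614 3.189
v 0.649 -2.947 3.712
v 1.091 -3.321 3.978
v 1.659 -3.593 3.885
v 2.136 -3.659 3.47
v 2.341 -3.494 2.89
v -1.132 2.06 -3.143
v -0.446 2.13 -2.419
v -1.748 2.86 -2.637
v -0.301 2.448 -2.745
v -0.346 2.677 -3.163
v -0.571 2.765 -3.576
v -0.925 2.691 -3.89
v -1.326 2.473 -4.033
v -1.683 2.159 -3.972
v -1.913 1.823 -3.721
v -1.965 1.542 -3.337
v -1.826 1.378 -2.91
v -1.527 1.371 -2.535
v -1.139 1.522 -2.3
v -0.748 1.796 -2.258
v -3.484 -1.629 -2.978
v -3.014 -1.71 -3.29
v -2.696 -0.431 -2.102
v -3.167 -1.503 -3.435
v -3.405 -1.33 -3.457
v -3.665 -1.238 -3.351
v -3.875 -1.25 -3.145
v -3.981 -1.363 -2.894
v -3.954 -1.548 -2.665
v -3.8 -1.755 -2.521
v -3.562 -1.928 -2.499
v -3.303 -2.02 -2.605
v -3.092 -2.008 -2.811
v -2.987 -1.895 -3.062
f 2 1 5
f 2 5 3
f 3 5 6
f 3 6 4
f 5 1 7
f 5 7 6
f 6 7 8
f 6 8 4
f 7 1 9
f 7 9 8
f 8 9 10
f 8 10 4
f 9 1 11
f 9 11 10
f 10 11 12
f 10 12 4
f 11 1 13
f 11 13 12
f 12 13 14
f 12 14 4
f 13 1 15
f 13 15 14
f 14 15 16
f 14 16 4
f 15 1 17
f 15 17 16
f 16 17 18
f 16 18 4
f 17 1 19
f 17 19 18
f 18 19 20
f 18 20 4
f 19 1 21
f 19 21 20
f 20 21 22
f 20 22 4
f 21 1 23
f 21 23 22
f 22 23 24
f 22 24 4
f 23 1 25
f 23 25 24
f 24 25 26
f 24 26 4
f 25 1 27
f 25 27 26
f 26 27 28
f 26 28 4
f 27 1 2
f 27 2 28
f 28 2 3
f 28 3 4
f 30 29 32
f 30 32 31
f 32 29 33
f 32 33 31
f 33 29 34
f 33 34 31
f 34 29 35
f 34 35 31
f 35 29 36
f 35 36 31
f 36 29 37
f 36 37 31
f 37 29 38
f 37 38 31
f 38 29 39
f 38 39 31
f 39 29 40
f 39 40 31
f 40 29 30
f 40 30 31
f 42 41 44
f 42 44 43
f 44 41 45
f 44 45 43
f 45 41 46
f 45 46 43
f 46 41 47
f 46 47 43
f 47 41 48
f 47 48 43
f 48 41 49
f 48 49 43
f 49 41 50
f 49 50 43
f 50 41 51
f 50 51 43
f 51 41 52
f 51 52 43
f 52 41 53
f 52 53 43
f 53 41 54
f 53 54 43
f 54 41 55
f 54 55 43
f 55 41 42
f 55 42 43
f 57 56 59
f 57 59 58
f 59 56 60
f 59 60 58
f 60 56 61
f 60 61 58
f 61 56 62
f 61 62 58
f 62 56 63
f 62 63 58
f 63 56 64
f 63 64 58
f 64 56 65
f 64 65 58
f 65 56 66
f 65 66 58
f 66 56 67
f 66 67 58
f 67 56 68
f 67 68 58
f 68 56 69
f 68 69 58
f 69 56 57
f 69 57 58



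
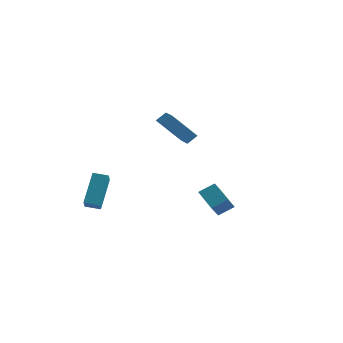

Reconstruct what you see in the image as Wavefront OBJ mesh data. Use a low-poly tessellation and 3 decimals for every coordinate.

v 3.877 -3.46 -0.43
v 2.8 -2.712 0.235
v 3.906 -2.579 -1.372
v 2.829 -1.831 -0.707
v 4.591 -2.909 0.107
v 3.514 -2.161 0.772
v 4.62 -2.028 -0.835
v 3.543 -1.28 -0.17
v -0.98 3.58 0.93
v -2.341 3.078 2.49
v -0.568 4.053 1.442
v -1.928 3.551 3.002
v -0.052 2.329 1.338
v -1.412 1.827 2.898
v 0.361 2.802 1.85
v -1 2.3 3.41
v -3.481 -3.792 -1.633
v -2.839 -5.175 -0.585
v -3.545 -2.532 0.071
v -2.902 -3.915 1.118
v -2.638 -3.525 -1.798
v -1.995 -4.908 -0.751
v -2.701 -2.265 -0.095
v -2.059 -3.648 0.953
f 2 4 1
f 5 2 1
f 1 4 3
f 3 5 1
f 2 8 4
f 6 2 5
f 6 8 2
f 4 8 3
f 7 5 3
f 3 8 7
f 7 6 5
f 8 6 7
f 10 12 9
f 13 10 9
f 9 12 11
f 11 13 9
f 10 16 12
f 14 10 13
f 14 16 10
f 12 16 11
f 15 13 11
f 11 16 15
f 15 14 13
f 16 14 15
f 18 20 17
f 21 18 17
f 17 20 19
f 19 21 17
f 18 24 20
f 22 18 21
f 22 24 18
f 20 24 19
f 23 21 19
f 19 24 23
f 23 22 21
f 24 22 23



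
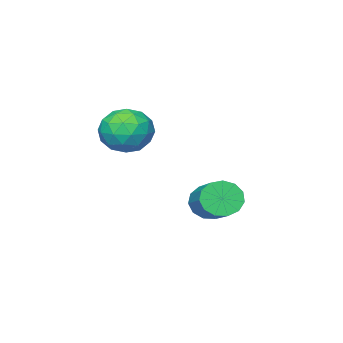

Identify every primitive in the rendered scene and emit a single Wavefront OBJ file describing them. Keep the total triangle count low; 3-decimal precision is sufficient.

v -2.828 -1.824 3.301
v -2.151 -2.601 3.301
v -3.809 -2.679 2.259
v -3.132 -3.456 2.259
v -3.676 -3.246 3.109
v -3.069 -2.718 3.753
v -2.891 -2.562 1.807
v -2.284 -2.034 2.451
v -2.19 -3.057 2.378
v -2.675 -3.48 3.182
v -3.285 -1.8 2.378
v -3.77 -2.223 3.182
v -2.403 -2.137 3.392
v -3.557 -3.143 2.168
v -3.876 -3.02 2.667
v -3.479 -3.476 2.667
v -2.943 -2.206 3.658
v -2.545 -2.663 3.658
v -3.442 -3.042 3.545
v -3.415 -2.617 1.902
v -3.017 -3.074 1.902
v -2.481 -1.804 2.893
v -2.084 -2.26 2.893
v -2.518 -2.238 2.015
v -2.028 -2.862 2.85
v -2.605 -3.365 2.237
v -2.463 -2.839 1.972
v -2.106 -2.529 2.35
v -2.313 -3.111 3.323
v -2.89 -3.613 2.71
v -3.21 -3.49 3.21
v -2.853 -3.18 3.588
v -2.336 -3.379 2.78
v -3.07 -1.667 2.85
v -3.647 -2.169 2.237
v -3.107 -2.1 1.972
v -2.75 -1.79 2.35
v -3.355 -1.915 3.323
v -3.932 -2.418 2.71
v -3.854 -2.751 3.21
v -3.497 -2.441 3.588
v -3.624 -1.901 2.78
v -4.483 -0.076 -0.215
v -4.076 0.018 -0.85
v -3.09 1.63 0.02
v -3.497 1.536 0.655
v -4.428 0.258 -0.896
v -3.442 1.87 -0.025
v -4.797 0.392 -0.725
v -3.811 2.003 0.145
v -5.067 0.378 -0.393
v -4.081 1.989 0.478
v -5.151 0.219 -0.004
v -4.165 1.83 0.867
v -5.023 -0.033 0.318
v -4.037 1.578 1.188
v -4.724 -0.299 0.47
v -3.738 1.313 1.341
v -4.348 -0.493 0.405
v -3.362 1.118 1.276
v -4.015 -0.556 0.143
v -3.029 1.056 1.014
v -3.831 -0.465 -0.233
v -2.845 1.146 0.638
v -3.854 -0.251 -0.603
v -2.867 1.36 0.267
f 1 38 17
f 38 12 41
f 17 41 6
f 38 41 17
f 1 17 13
f 17 6 18
f 13 18 2
f 17 18 13
f 1 13 22
f 13 2 23
f 22 23 8
f 13 23 22
f 1 22 34
f 22 8 37
f 34 37 11
f 22 37 34
f 1 34 38
f 34 11 42
f 38 42 12
f 34 42 38
f 2 18 29
f 18 6 32
f 29 32 10
f 18 32 29
f 6 41 19
f 41 12 40
f 19 40 5
f 41 40 19
f 12 42 39
f 42 11 35
f 39 35 3
f 42 35 39
f 11 37 36
f 37 8 24
f 36 24 7
f 37 24 36
f 8 23 28
f 23 2 25
f 28 25 9
f 23 25 28
f 4 30 16
f 30 10 31
f 16 31 5
f 30 31 16
f 4 16 14
f 16 5 15
f 14 15 3
f 16 15 14
f 4 14 21
f 14 3 20
f 21 20 7
f 14 20 21
f 4 21 26
f 21 7 27
f 26 27 9
f 21 27 26
f 4 26 30
f 26 9 33
f 30 33 10
f 26 33 30
f 5 31 19
f 31 10 32
f 19 32 6
f 31 32 19
f 3 15 39
f 15 5 40
f 39 40 12
f 15 40 39
f 7 20 36
f 20 3 35
f 36 35 11
f 20 35 36
f 9 27 28
f 27 7 24
f 28 24 8
f 27 24 28
f 10 33 29
f 33 9 25
f 29 25 2
f 33 25 29
f 44 43 47
f 44 47 45
f 45 47 48
f 45 48 46
f 47 43 49
f 47 49 48
f 48 49 50
f 48 50 46
f 49 43 51
f 49 51 50
f 50 51 52
f 50 52 46
f 51 43 53
f 51 53 52
f 52 53 54
f 52 54 46
f 53 43 55
f 53 55 54
f 54 55 56
f 54 56 46
f 55 43 57
f 55 57 56
f 56 57 58
f 56 58 46
f 57 43 59
f 57 59 58
f 58 59 60
f 58 60 46
f 59 43 61
f 59 61 60
f 60 61 62
f 60 62 46
f 61 43 63
f 61 63 62
f 62 63 64
f 62 64 46
f 63 43 65
f 63 65 64
f 64 65 66
f 64 66 46
f 65 43 44
f 65 44 66
f 66 44 45
f 66 45 46



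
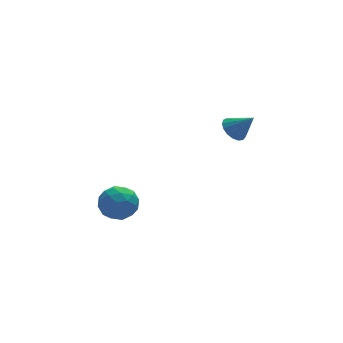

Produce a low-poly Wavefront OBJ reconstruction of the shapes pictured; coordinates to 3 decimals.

v -4.304 0.874 -1.933
v -3.664 1.061 -2.878
v -3.236 -0.601 -1.502
v -2.596 -0.414 -2.447
v -2.552 0.33 -1.562
v -3.213 1.241 -1.828
v -3.687 -0.781 -2.552
v -4.348 0.13 -2.818
v -3.283 0.038 -3.26
v -2.581 0.725 -2.649
v -4.319 -0.265 -1.731
v -3.617 0.422 -1.12
v -4.078 1.097 -2.443
v -2.822 -0.637 -1.937
v -2.797 -0.2 -1.416
v -2.42 -0.089 -1.972
v -3.813 1.203 -1.827
v -3.436 1.313 -2.382
v -2.783 0.883 -1.608
v -3.464 -0.853 -1.998
v -3.087 -0.743 -2.553
v -4.48 0.549 -2.408
v -4.103 0.66 -2.964
v -4.117 -0.423 -2.772
v -3.478 0.606 -3.223
v -2.849 -0.261 -2.97
v -3.491 -0.477 -3.032
v -3.879 0.058 -3.188
v -3.065 1.01 -2.864
v -2.437 0.143 -2.61
v -2.412 0.58 -2.09
v -2.8 1.116 -2.247
v -2.841 0.408 -3.089
v -4.463 0.317 -1.77
v -3.835 -0.55 -1.516
v -4.1 -0.656 -2.133
v -4.488 -0.12 -2.29
v -4.051 0.721 -1.41
v -3.422 -0.146 -1.157
v -3.021 0.402 -1.192
v -3.409 0.937 -1.348
v -4.059 0.052 -1.291
v 3.535 1.375 1.161
v 4.228 1.8 0.913
v 4.365 0.685 2.299
v 4.056 2.046 1.187
v 3.764 2.139 1.456
v 3.42 2.056 1.657
v 3.103 1.818 1.744
v 2.884 1.478 1.698
v 2.814 1.115 1.528
v 2.909 0.811 1.274
v 3.148 0.637 0.995
v 3.475 0.632 0.753
v 3.816 0.797 0.605
v 4.092 1.095 0.584
v 4.241 1.457 0.695
f 1 38 17
f 38 12 41
f 17 41 6
f 38 41 17
f 1 17 13
f 17 6 18
f 13 18 2
f 17 18 13
f 1 13 22
f 13 2 23
f 22 23 8
f 13 23 22
f 1 22 34
f 22 8 37
f 34 37 11
f 22 37 34
f 1 34 38
f 34 11 42
f 38 42 12
f 34 42 38
f 2 18 29
f 18 6 32
f 29 32 10
f 18 32 29
f 6 41 19
f 41 12 40
f 19 40 5
f 41 40 19
f 12 42 39
f 42 11 35
f 39 35 3
f 42 35 39
f 11 37 36
f 37 8 24
f 36 24 7
f 37 24 36
f 8 23 28
f 23 2 25
f 28 25 9
f 23 25 28
f 4 30 16
f 30 10 31
f 16 31 5
f 30 31 16
f 4 16 14
f 16 5 15
f 14 15 3
f 16 15 14
f 4 14 21
f 14 3 20
f 21 20 7
f 14 20 21
f 4 21 26
f 21 7 27
f 26 27 9
f 21 27 26
f 4 26 30
f 26 9 33
f 30 33 10
f 26 33 30
f 5 31 19
f 31 10 32
f 19 32 6
f 31 32 19
f 3 15 39
f 15 5 40
f 39 40 12
f 15 40 39
f 7 20 36
f 20 3 35
f 36 35 11
f 20 35 36
f 9 27 28
f 27 7 24
f 28 24 8
f 27 24 28
f 10 33 29
f 33 9 25
f 29 25 2
f 33 25 29
f 44 43 46
f 44 46 45
f 46 43 47
f 46 47 45
f 47 43 48
f 47 48 45
f 48 43 49
f 48 49 45
f 49 43 50
f 49 50 45
f 50 43 51
f 50 51 45
f 51 43 52
f 51 52 45
f 52 43 53
f 52 53 45
f 53 43 54
f 53 54 45
f 54 43 55
f 54 55 45
f 55 43 56
f 55 56 45
f 56 43 57
f 56 57 45
f 57 43 44
f 57 44 45



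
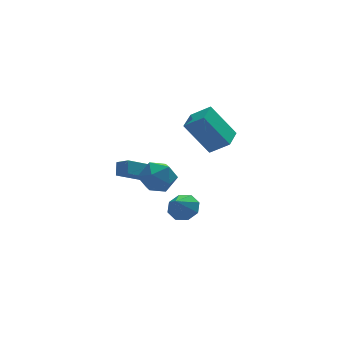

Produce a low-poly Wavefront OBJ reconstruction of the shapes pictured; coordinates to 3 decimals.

v -1.988 1.698 0.366
v -1.199 1.361 -0.242
v -2.201 0.119 0.962
v -1.412 -0.218 0.354
v -1.214 0.414 1.171
v -1.082 1.39 0.802
v -2.318 0.09 -0.082
v -2.186 1.066 -0.451
v -1.403 0.368 -0.519
v -0.721 0.568 0.255
v -2.679 0.912 0.465
v -1.997 1.112 1.239
v -1.934 2.688 -0.937
v -3.387 2.205 -0.05
v -1.741 3.222 -0.331
v -3.194 2.739 0.556
v -1.506 2.101 -0.556
v -2.959 1.618 0.331
v -1.313 2.635 0.05
v -2.766 2.152 0.937
v -0.473 0.466 3.873
v 0.353 -0.135 4.627
v 0.25 1.556 3.949
v 1.076 0.955 4.704
v 0.644 -0.155 2.156
v 1.47 -0.756 2.911
v 1.367 0.935 2.233
v 2.193 0.334 2.987
v 0.046 2.014 -2.93
v 0.81 1.784 -2.584
v -0.586 1.366 -1.97
v 0.584 2.362 -2.342
v 0.043 2.736 -2.445
v -0.496 2.688 -2.832
v -0.718 2.245 -3.277
v -0.492 1.667 -3.519
v 0.048 1.292 -3.416
v 0.588 1.341 -3.028
f 1 12 6
f 1 6 2
f 1 2 8
f 1 8 11
f 1 11 12
f 2 6 10
f 6 12 5
f 12 11 3
f 11 8 7
f 8 2 9
f 4 10 5
f 4 5 3
f 4 3 7
f 4 7 9
f 4 9 10
f 5 10 6
f 3 5 12
f 7 3 11
f 9 7 8
f 10 9 2
f 14 16 13
f 17 14 13
f 13 16 15
f 15 17 13
f 14 20 16
f 18 14 17
f 18 20 14
f 16 20 15
f 19 17 15
f 15 20 19
f 19 18 17
f 20 18 19
f 22 24 21
f 25 22 21
f 21 24 23
f 23 25 21
f 22 28 24
f 26 22 25
f 26 28 22
f 24 28 23
f 27 25 23
f 23 28 27
f 27 26 25
f 28 26 27
f 30 29 32
f 30 32 31
f 32 29 33
f 32 33 31
f 33 29 34
f 33 34 31
f 34 29 35
f 34 35 31
f 35 29 36
f 35 36 31
f 36 29 37
f 36 37 31
f 37 29 38
f 37 38 31
f 38 29 30
f 38 30 31



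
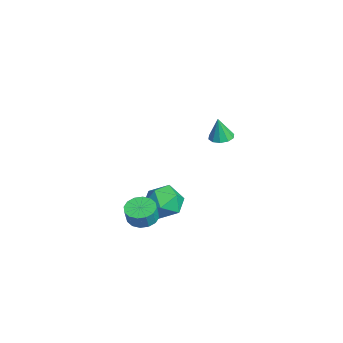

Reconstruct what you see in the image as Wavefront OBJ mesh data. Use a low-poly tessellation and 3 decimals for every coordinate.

v -0.571 -3.295 -3.671
v 0.208 -3.532 -3.979
v 0.529 -3.703 -3.037
v -0.249 -3.465 -2.729
v 0.24 -3.088 -3.91
v 0.561 -3.259 -2.968
v 0.055 -2.7 -3.777
v 0.376 -2.87 -2.834
v -0.297 -2.471 -3.615
v 0.024 -2.641 -2.673
v -0.723 -2.462 -3.469
v -0.402 -2.633 -2.526
v -1.108 -2.677 -3.376
v -0.787 -2.848 -2.434
v -1.349 -3.057 -3.363
v -1.028 -3.228 -2.421
v -1.381 -3.501 -3.432
v -1.06 -3.672 -2.49
v -1.196 -3.89 -3.566
v -0.875 -4.06 -2.623
v -0.844 -4.119 -3.727
v -0.523 -4.289 -2.785
v -0.418 -4.127 -3.874
v -0.097 -4.298 -2.931
v -0.033 -3.912 -3.966
v 0.288 -4.083 -3.024
v 0.903 0.55 2.963
v 1.331 0.043 2.865
v 0.977 0.35 4.317
v 1.551 0.391 2.905
v 1.525 0.8 2.966
v 1.261 1.113 3.027
v 0.86 1.211 3.063
v 0.476 1.057 3.061
v 0.255 0.709 3.022
v 0.282 0.3 2.96
v 0.546 -0.013 2.9
v 0.946 -0.111 2.863
v -2.707 -1.741 -3.567
v -1.791 -1.546 -4.331
v -1.469 -2.554 -2.289
v -0.553 -2.359 -3.053
v -1.093 -1.425 -2.507
v -1.858 -0.923 -3.297
v -1.402 -3.177 -3.323
v -2.167 -2.675 -4.113
v -0.984 -2.434 -4.18
v -0.793 -1.351 -3.676
v -2.467 -2.749 -2.944
v -2.276 -1.666 -2.44
f 2 1 5
f 2 5 3
f 3 5 6
f 3 6 4
f 5 1 7
f 5 7 6
f 6 7 8
f 6 8 4
f 7 1 9
f 7 9 8
f 8 9 10
f 8 10 4
f 9 1 11
f 9 11 10
f 10 11 12
f 10 12 4
f 11 1 13
f 11 13 12
f 12 13 14
f 12 14 4
f 13 1 15
f 13 15 14
f 14 15 16
f 14 16 4
f 15 1 17
f 15 17 16
f 16 17 18
f 16 18 4
f 17 1 19
f 17 19 18
f 18 19 20
f 18 20 4
f 19 1 21
f 19 21 20
f 20 21 22
f 20 22 4
f 21 1 23
f 21 23 22
f 22 23 24
f 22 24 4
f 23 1 25
f 23 25 24
f 24 25 26
f 24 26 4
f 25 1 2
f 25 2 26
f 26 2 3
f 26 3 4
f 28 27 30
f 28 30 29
f 30 27 31
f 30 31 29
f 31 27 32
f 31 32 29
f 32 27 33
f 32 33 29
f 33 27 34
f 33 34 29
f 34 27 35
f 34 35 29
f 35 27 36
f 35 36 29
f 36 27 37
f 36 37 29
f 37 27 38
f 37 38 29
f 38 27 28
f 38 28 29
f 39 50 44
f 39 44 40
f 39 40 46
f 39 46 49
f 39 49 50
f 40 44 48
f 44 50 43
f 50 49 41
f 49 46 45
f 46 40 47
f 42 48 43
f 42 43 41
f 42 41 45
f 42 45 47
f 42 47 48
f 43 48 44
f 41 43 50
f 45 41 49
f 47 45 46
f 48 47 40



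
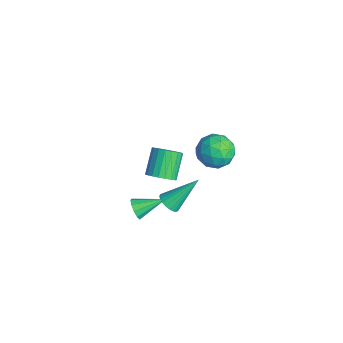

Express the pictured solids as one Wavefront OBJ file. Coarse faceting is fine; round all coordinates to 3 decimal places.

v -2.804 0.685 -1.443
v -2.345 0.444 -0.886
v -3.258 1.073 0.139
v -3.716 1.315 -0.417
v -2.224 0.728 -0.953
v -3.137 1.357 0.072
v -2.203 1.005 -1.104
v -3.116 1.634 -0.079
v -2.286 1.226 -1.314
v -3.198 1.856 -0.288
v -2.458 1.354 -1.545
v -3.371 1.984 -0.52
v -2.69 1.367 -1.76
v -3.603 1.996 -0.734
v -2.942 1.261 -1.919
v -3.854 1.89 -0.894
v -3.17 1.056 -1.996
v -4.082 1.685 -0.971
v -3.334 0.787 -1.977
v -4.247 1.416 -0.952
v -3.407 0.5 -1.866
v -4.32 1.13 -0.841
v -3.375 0.246 -1.682
v -4.288 0.875 -0.657
v -3.245 0.067 -1.456
v -4.158 0.696 -0.431
v -3.038 -0.005 -1.228
v -3.951 0.624 -0.203
v -2.791 0.043 -1.037
v -3.704 0.672 -0.012
v -2.546 0.201 -0.916
v -3.459 0.831 0.109
v 0.963 2.987 4.026
v 1.499 2.347 3.56
v -0.239 2.013 3.98
v 0.297 1.373 3.514
v 0.481 1.573 4.431
v 1.224 2.175 4.46
v 0.036 2.185 3.08
v 0.779 2.787 3.109
v 0.927 1.851 2.975
v 1.202 1.473 3.81
v 0.058 2.887 3.73
v 0.333 2.509 4.565
v 1.337 2.753 3.797
v -0.077 1.607 3.743
v 0.031 1.725 4.282
v 0.347 1.349 4.008
v 1.174 2.652 4.326
v 1.49 2.276 4.052
v 0.891 1.821 4.564
v -0.23 2.084 3.488
v 0.086 1.708 3.214
v 0.913 3.011 3.532
v 1.229 2.635 3.258
v 0.369 2.539 2.976
v 1.316 2.085 3.179
v 0.609 1.512 3.152
v 0.456 1.989 2.897
v 0.892 2.343 2.914
v 1.477 1.863 3.67
v 0.77 1.29 3.643
v 0.878 1.408 4.182
v 1.315 1.762 4.199
v 1.141 1.571 3.327
v 0.49 3.07 3.897
v -0.217 2.497 3.87
v -0.055 2.598 3.341
v 0.382 2.952 3.358
v 0.651 2.848 4.388
v -0.056 2.275 4.361
v 0.368 2.017 4.626
v 0.804 2.371 4.643
v 0.119 2.789 4.213
v -1.889 -0.838 -2.543
v -1.623 -0.674 -3.055
v -1.671 0.578 -1.977
v -1.986 -0.605 -3.088
v -2.312 -0.625 -2.912
v -2.476 -0.726 -2.595
v -2.417 -0.87 -2.259
v -2.155 -1.002 -2.031
v -1.792 -1.07 -1.999
v -1.466 -1.05 -2.174
v -1.302 -0.949 -2.491
v -1.362 -0.805 -2.827
v 0.687 -0.022 0.541
v 1.275 0.005 0.509
v 0.693 1.382 1.879
v 1.208 0.168 0.339
v 1.05 0.298 0.203
v 0.829 0.373 0.126
v 0.584 0.379 0.12
v 0.357 0.316 0.187
v 0.186 0.195 0.316
v 0.103 0.036 0.483
v 0.12 -0.133 0.66
v 0.235 -0.283 0.816
v 0.428 -0.387 0.925
v 0.666 -0.429 0.968
v 0.908 -0.4 0.936
v 1.111 -0.306 0.836
v 1.241 -0.163 0.685
f 2 1 5
f 2 5 3
f 3 5 6
f 3 6 4
f 5 1 7
f 5 7 6
f 6 7 8
f 6 8 4
f 7 1 9
f 7 9 8
f 8 9 10
f 8 10 4
f 9 1 11
f 9 11 10
f 10 11 12
f 10 12 4
f 11 1 13
f 11 13 12
f 12 13 14
f 12 14 4
f 13 1 15
f 13 15 14
f 14 15 16
f 14 16 4
f 15 1 17
f 15 17 16
f 16 17 18
f 16 18 4
f 17 1 19
f 17 19 18
f 18 19 20
f 18 20 4
f 19 1 21
f 19 21 20
f 20 21 22
f 20 22 4
f 21 1 23
f 21 23 22
f 22 23 24
f 22 24 4
f 23 1 25
f 23 25 24
f 24 25 26
f 24 26 4
f 25 1 27
f 25 27 26
f 26 27 28
f 26 28 4
f 27 1 29
f 27 29 28
f 28 29 30
f 28 30 4
f 29 1 31
f 29 31 30
f 30 31 32
f 30 32 4
f 31 1 2
f 31 2 32
f 32 2 3
f 32 3 4
f 33 70 49
f 70 44 73
f 49 73 38
f 70 73 49
f 33 49 45
f 49 38 50
f 45 50 34
f 49 50 45
f 33 45 54
f 45 34 55
f 54 55 40
f 45 55 54
f 33 54 66
f 54 40 69
f 66 69 43
f 54 69 66
f 33 66 70
f 66 43 74
f 70 74 44
f 66 74 70
f 34 50 61
f 50 38 64
f 61 64 42
f 50 64 61
f 38 73 51
f 73 44 72
f 51 72 37
f 73 72 51
f 44 74 71
f 74 43 67
f 71 67 35
f 74 67 71
f 43 69 68
f 69 40 56
f 68 56 39
f 69 56 68
f 40 55 60
f 55 34 57
f 60 57 41
f 55 57 60
f 36 62 48
f 62 42 63
f 48 63 37
f 62 63 48
f 36 48 46
f 48 37 47
f 46 47 35
f 48 47 46
f 36 46 53
f 46 35 52
f 53 52 39
f 46 52 53
f 36 53 58
f 53 39 59
f 58 59 41
f 53 59 58
f 36 58 62
f 58 41 65
f 62 65 42
f 58 65 62
f 37 63 51
f 63 42 64
f 51 64 38
f 63 64 51
f 35 47 71
f 47 37 72
f 71 72 44
f 47 72 71
f 39 52 68
f 52 35 67
f 68 67 43
f 52 67 68
f 41 59 60
f 59 39 56
f 60 56 40
f 59 56 60
f 42 65 61
f 65 41 57
f 61 57 34
f 65 57 61
f 76 75 78
f 76 78 77
f 78 75 79
f 78 79 77
f 79 75 80
f 79 80 77
f 80 75 81
f 80 81 77
f 81 75 82
f 81 82 77
f 82 75 83
f 82 83 77
f 83 75 84
f 83 84 77
f 84 75 85
f 84 85 77
f 85 75 86
f 85 86 77
f 86 75 76
f 86 76 77
f 88 87 90
f 88 90 89
f 90 87 91
f 90 91 89
f 91 87 92
f 91 92 89
f 92 87 93
f 92 93 89
f 93 87 94
f 93 94 89
f 94 87 95
f 94 95 89
f 95 87 96
f 95 96 89
f 96 87 97
f 96 97 89
f 97 87 98
f 97 98 89
f 98 87 99
f 98 99 89
f 99 87 100
f 99 100 89
f 100 87 101
f 100 101 89
f 101 87 102
f 101 102 89
f 102 87 103
f 102 103 89
f 103 87 88
f 103 88 89



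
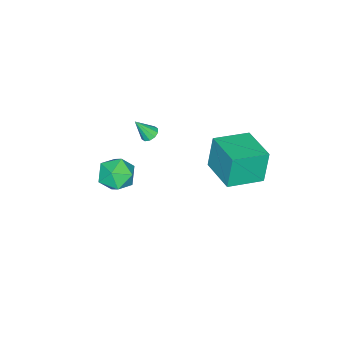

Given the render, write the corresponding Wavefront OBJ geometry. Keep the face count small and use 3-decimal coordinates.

v -1.908 -2.432 0.925
v -1.532 -2.699 0.625
v -1.432 -3.048 2.075
v -1.396 -2.404 0.727
v -1.456 -2.12 0.904
v -1.688 -1.955 1.089
v -2.005 -1.972 1.211
v -2.285 -2.165 1.224
v -2.421 -2.459 1.122
v -2.361 -2.743 0.945
v -2.129 -2.908 0.76
v -1.812 -2.891 0.638
v 3.673 0.276 3.881
v 4.505 -0.018 3.235
v 2.915 -1.302 3.625
v 3.747 -1.596 2.979
v 3.907 -1.469 4.053
v 4.376 -0.494 4.212
v 3.044 -0.826 2.648
v 3.513 0.149 2.807
v 4.116 -0.699 2.473
v 4.65 -1.097 3.341
v 2.77 -0.223 3.519
v 3.304 -0.621 4.387
v 0.109 2.448 2.801
v -0.31 2.472 4.705
v -1.61 3.552 2.408
v -2.029 3.576 4.312
v 1.249 4.304 3.028
v 0.83 4.328 4.932
v -0.47 5.408 2.635
v -0.889 5.432 4.539
f 2 1 4
f 2 4 3
f 4 1 5
f 4 5 3
f 5 1 6
f 5 6 3
f 6 1 7
f 6 7 3
f 7 1 8
f 7 8 3
f 8 1 9
f 8 9 3
f 9 1 10
f 9 10 3
f 10 1 11
f 10 11 3
f 11 1 12
f 11 12 3
f 12 1 2
f 12 2 3
f 13 24 18
f 13 18 14
f 13 14 20
f 13 20 23
f 13 23 24
f 14 18 22
f 18 24 17
f 24 23 15
f 23 20 19
f 20 14 21
f 16 22 17
f 16 17 15
f 16 15 19
f 16 19 21
f 16 21 22
f 17 22 18
f 15 17 24
f 19 15 23
f 21 19 20
f 22 21 14
f 26 28 25
f 29 26 25
f 25 28 27
f 27 29 25
f 26 32 28
f 30 26 29
f 30 32 26
f 28 32 27
f 31 29 27
f 27 32 31
f 31 30 29
f 32 30 31



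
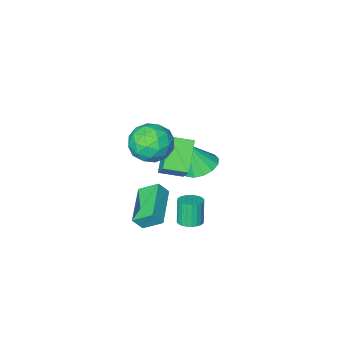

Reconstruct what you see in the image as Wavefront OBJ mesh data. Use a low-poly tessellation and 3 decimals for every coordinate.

v -1.024 -0.949 -1.465
v -2.096 -2.134 -0.262
v -0.742 0.04 -0.24
v -1.814 -1.144 0.963
v 0.074 -1.636 -1.163
v -0.998 -2.82 0.04
v 0.356 -0.646 0.062
v -0.716 -1.831 1.265
v 0.449 0.587 3.4
v 1.031 0.833 2.344
v 1.749 -0.873 3.776
v 2.331 -0.627 2.72
v 2.381 0.176 3.651
v 1.577 1.078 3.419
v 1.203 -1.118 2.701
v 0.399 -0.216 2.469
v 1.496 -0.221 1.912
v 2.224 0.579 2.499
v 0.556 -0.619 3.621
v 1.284 0.181 4.208
v 0.626 0.838 2.839
v 2.154 -0.878 3.281
v 2.183 -0.406 3.828
v 2.525 -0.262 3.208
v 0.947 0.982 3.471
v 1.289 1.127 2.85
v 2.082 0.74 3.618
v 1.491 -1.167 3.27
v 1.833 -1.022 2.649
v 0.255 0.222 2.912
v 0.597 0.366 2.292
v 0.698 -0.78 2.502
v 1.241 0.363 1.965
v 2.005 -0.495 2.186
v 1.343 -0.783 2.175
v 0.87 -0.253 2.038
v 1.669 0.833 2.31
v 2.433 -0.025 2.531
v 2.463 0.447 3.078
v 1.99 0.977 2.941
v 1.943 0.214 2.056
v 0.347 -0.015 3.589
v 1.111 -0.873 3.81
v 0.79 -1.017 3.179
v 0.317 -0.487 3.042
v 0.775 0.455 3.934
v 1.539 -0.403 4.155
v 1.91 0.213 4.082
v 1.437 0.743 3.945
v 0.837 -0.254 4.064
v 2.229 1.158 0.119
v 1.53 1.915 0.808
v 3.546 2.823 -0.376
v 2.846 3.581 0.313
v 2.714 0.979 0.807
v 2.014 1.737 1.496
v 4.03 2.645 0.312
v 3.331 3.402 1.001
v -3.365 -3.063 -3.269
v -2.759 -3.842 -3.683
v -2.735 -3.517 -1.491
v -2.435 -3.392 -3.683
v -2.361 -2.855 -3.572
v -2.555 -2.373 -3.38
v -2.967 -2.076 -3.158
v -3.485 -2.044 -2.966
v -3.972 -2.285 -2.855
v -4.295 -2.734 -2.855
v -4.37 -3.272 -2.966
v -4.175 -3.753 -3.158
v -3.764 -4.05 -3.379
v -3.245 -4.082 -3.572
v 0.897 2.879 -1.136
v 1.547 2.823 -1.037
v 1.313 2.465 0.296
v 0.663 2.521 0.196
v 1.509 3.071 -0.977
v 1.274 2.712 0.355
v 1.377 3.289 -0.942
v 1.142 2.93 0.391
v 1.172 3.445 -0.936
v 0.937 3.086 0.397
v 0.925 3.515 -0.96
v 0.691 3.156 0.372
v 0.674 3.488 -1.012
v 0.44 3.129 0.321
v 0.457 3.368 -1.082
v 0.223 3.01 0.251
v 0.307 3.174 -1.161
v 0.073 2.816 0.172
v 0.247 2.935 -1.236
v 0.013 2.577 0.097
v 0.286 2.688 -1.295
v 0.051 2.329 0.037
v 0.418 2.47 -1.331
v 0.183 2.111 0.002
v 0.623 2.314 -1.337
v 0.388 1.955 -0.004
v 0.869 2.244 -1.312
v 0.635 1.885 0.02
v 1.12 2.271 -1.261
v 0.886 1.912 0.072
v 1.337 2.39 -1.191
v 1.103 2.032 0.142
v 1.487 2.584 -1.112
v 1.253 2.226 0.221
f 2 4 1
f 5 2 1
f 1 4 3
f 3 5 1
f 2 8 4
f 6 2 5
f 6 8 2
f 4 8 3
f 7 5 3
f 3 8 7
f 7 6 5
f 8 6 7
f 9 46 25
f 46 20 49
f 25 49 14
f 46 49 25
f 9 25 21
f 25 14 26
f 21 26 10
f 25 26 21
f 9 21 30
f 21 10 31
f 30 31 16
f 21 31 30
f 9 30 42
f 30 16 45
f 42 45 19
f 30 45 42
f 9 42 46
f 42 19 50
f 46 50 20
f 42 50 46
f 10 26 37
f 26 14 40
f 37 40 18
f 26 40 37
f 14 49 27
f 49 20 48
f 27 48 13
f 49 48 27
f 20 50 47
f 50 19 43
f 47 43 11
f 50 43 47
f 19 45 44
f 45 16 32
f 44 32 15
f 45 32 44
f 16 31 36
f 31 10 33
f 36 33 17
f 31 33 36
f 12 38 24
f 38 18 39
f 24 39 13
f 38 39 24
f 12 24 22
f 24 13 23
f 22 23 11
f 24 23 22
f 12 22 29
f 22 11 28
f 29 28 15
f 22 28 29
f 12 29 34
f 29 15 35
f 34 35 17
f 29 35 34
f 12 34 38
f 34 17 41
f 38 41 18
f 34 41 38
f 13 39 27
f 39 18 40
f 27 40 14
f 39 40 27
f 11 23 47
f 23 13 48
f 47 48 20
f 23 48 47
f 15 28 44
f 28 11 43
f 44 43 19
f 28 43 44
f 17 35 36
f 35 15 32
f 36 32 16
f 35 32 36
f 18 41 37
f 41 17 33
f 37 33 10
f 41 33 37
f 52 54 51
f 55 52 51
f 51 54 53
f 53 55 51
f 52 58 54
f 56 52 55
f 56 58 52
f 54 58 53
f 57 55 53
f 53 58 57
f 57 56 55
f 58 56 57
f 60 59 62
f 60 62 61
f 62 59 63
f 62 63 61
f 63 59 64
f 63 64 61
f 64 59 65
f 64 65 61
f 65 59 66
f 65 66 61
f 66 59 67
f 66 67 61
f 67 59 68
f 67 68 61
f 68 59 69
f 68 69 61
f 69 59 70
f 69 70 61
f 70 59 71
f 70 71 61
f 71 59 72
f 71 72 61
f 72 59 60
f 72 60 61
f 74 73 77
f 74 77 75
f 75 77 78
f 75 78 76
f 77 73 79
f 77 79 78
f 78 79 80
f 78 80 76
f 79 73 81
f 79 81 80
f 80 81 82
f 80 82 76
f 81 73 83
f 81 83 82
f 82 83 84
f 82 84 76
f 83 73 85
f 83 85 84
f 84 85 86
f 84 86 76
f 85 73 87
f 85 87 86
f 86 87 88
f 86 88 76
f 87 73 89
f 87 89 88
f 88 89 90
f 88 90 76
f 89 73 91
f 89 91 90
f 90 91 92
f 90 92 76
f 91 73 93
f 91 93 92
f 92 93 94
f 92 94 76
f 93 73 95
f 93 95 94
f 94 95 96
f 94 96 76
f 95 73 97
f 95 97 96
f 96 97 98
f 96 98 76
f 97 73 99
f 97 99 98
f 98 99 100
f 98 100 76
f 99 73 101
f 99 101 100
f 100 101 102
f 100 102 76
f 101 73 103
f 101 103 102
f 102 103 104
f 102 104 76
f 103 73 105
f 103 105 104
f 104 105 106
f 104 106 76
f 105 73 74
f 105 74 106
f 106 74 75
f 106 75 76



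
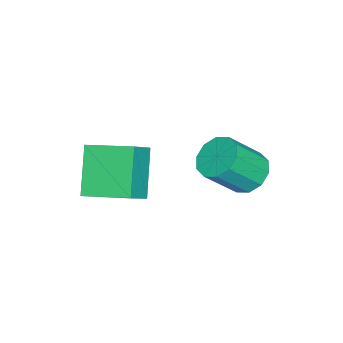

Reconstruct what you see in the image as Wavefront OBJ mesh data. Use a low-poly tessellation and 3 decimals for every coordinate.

v 2.199 -4.002 2.037
v 0.919 -4.363 3.49
v 2.176 -2.28 2.444
v 0.896 -2.64 3.897
v 3.164 -4.18 2.843
v 1.884 -4.54 4.296
v 3.141 -2.457 3.25
v 1.861 -2.818 4.703
v -0.869 0.183 1.966
v -0.094 0.46 1.655
v 0.724 -0.407 2.923
v -0.051 -0.683 3.234
v -0.269 0.825 2.018
v 0.549 -0.041 3.286
v -0.674 0.945 2.361
v 0.144 0.078 3.629
v -1.153 0.774 2.553
v -0.335 -0.093 3.821
v -1.524 0.377 2.521
v -0.706 -0.489 3.789
v -1.644 -0.093 2.277
v -0.826 -0.96 3.545
v -1.469 -0.459 1.914
v -0.651 -1.325 3.182
v -1.064 -0.578 1.571
v -0.246 -1.445 2.839
v -0.585 -0.407 1.379
v 0.233 -1.274 2.647
v -0.214 -0.011 1.411
v 0.604 -0.877 2.679
f 2 4 1
f 5 2 1
f 1 4 3
f 3 5 1
f 2 8 4
f 6 2 5
f 6 8 2
f 4 8 3
f 7 5 3
f 3 8 7
f 7 6 5
f 8 6 7
f 10 9 13
f 10 13 11
f 11 13 14
f 11 14 12
f 13 9 15
f 13 15 14
f 14 15 16
f 14 16 12
f 15 9 17
f 15 17 16
f 16 17 18
f 16 18 12
f 17 9 19
f 17 19 18
f 18 19 20
f 18 20 12
f 19 9 21
f 19 21 20
f 20 21 22
f 20 22 12
f 21 9 23
f 21 23 22
f 22 23 24
f 22 24 12
f 23 9 25
f 23 25 24
f 24 25 26
f 24 26 12
f 25 9 27
f 25 27 26
f 26 27 28
f 26 28 12
f 27 9 29
f 27 29 28
f 28 29 30
f 28 30 12
f 29 9 10
f 29 10 30
f 30 10 11
f 30 11 12



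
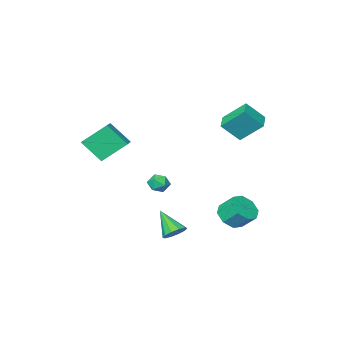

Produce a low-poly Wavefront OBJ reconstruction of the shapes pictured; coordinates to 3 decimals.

v 2.721 2.883 0.899
v 3.052 3.284 0.393
v 2.928 1.916 0.267
v 3.259 2.317 -0.239
v 3.566 2.229 0.413
v 3.438 2.827 0.803
v 2.542 2.373 -0.143
v 2.414 2.971 0.247
v 2.942 2.969 -0.251
v 3.574 2.88 0.093
v 2.406 2.32 0.567
v 3.038 2.231 0.911
v 1.017 1.316 -4.679
v 1.406 0.833 -5.201
v 1.163 -0.056 -3.301
v 1.748 1.11 -4.962
v 1.81 1.465 -4.615
v 1.57 1.764 -4.293
v 1.118 1.891 -4.118
v 0.627 1.798 -4.158
v 0.286 1.521 -4.397
v 0.223 1.166 -4.744
v 0.464 0.867 -5.066
v 0.916 0.74 -5.241
v 1.47 -2.75 1.556
v 2.219 -3.822 2.92
v 2.302 -1.785 1.858
v 3.051 -2.857 3.222
v 2.829 -3.503 0.218
v 3.578 -4.575 1.582
v 3.661 -2.538 0.52
v 4.41 -3.61 1.884
v -4.281 0.613 2.278
v -3.263 0.055 3.451
v -5.174 1.734 3.586
v -4.156 1.176 4.759
v -3.464 1.564 2.021
v -2.446 1.006 3.194
v -4.357 2.685 3.329
v -3.339 2.127 4.502
v -2.932 1.415 -4.238
v -2.009 1.93 -4.315
v -2.424 2.819 -3.359
v -3.348 2.305 -3.282
v -2.568 2.218 -4.827
v -2.984 3.107 -3.871
v -3.341 2.036 -4.993
v -3.757 2.926 -4.037
v -3.875 1.491 -4.717
v -4.29 2.38 -3.762
v -3.856 0.901 -4.161
v -4.271 1.79 -3.205
v -3.296 0.613 -3.649
v -3.712 1.502 -2.693
v -2.523 0.794 -3.483
v -2.939 1.684 -2.527
v -1.99 1.34 -3.758
v -2.405 2.229 -2.803
f 1 12 6
f 1 6 2
f 1 2 8
f 1 8 11
f 1 11 12
f 2 6 10
f 6 12 5
f 12 11 3
f 11 8 7
f 8 2 9
f 4 10 5
f 4 5 3
f 4 3 7
f 4 7 9
f 4 9 10
f 5 10 6
f 3 5 12
f 7 3 11
f 9 7 8
f 10 9 2
f 14 13 16
f 14 16 15
f 16 13 17
f 16 17 15
f 17 13 18
f 17 18 15
f 18 13 19
f 18 19 15
f 19 13 20
f 19 20 15
f 20 13 21
f 20 21 15
f 21 13 22
f 21 22 15
f 22 13 23
f 22 23 15
f 23 13 24
f 23 24 15
f 24 13 14
f 24 14 15
f 26 28 25
f 29 26 25
f 25 28 27
f 27 29 25
f 26 32 28
f 30 26 29
f 30 32 26
f 28 32 27
f 31 29 27
f 27 32 31
f 31 30 29
f 32 30 31
f 34 36 33
f 37 34 33
f 33 36 35
f 35 37 33
f 34 40 36
f 38 34 37
f 38 40 34
f 36 40 35
f 39 37 35
f 35 40 39
f 39 38 37
f 40 38 39
f 42 41 45
f 42 45 43
f 43 45 46
f 43 46 44
f 45 41 47
f 45 47 46
f 46 47 48
f 46 48 44
f 47 41 49
f 47 49 48
f 48 49 50
f 48 50 44
f 49 41 51
f 49 51 50
f 50 51 52
f 50 52 44
f 51 41 53
f 51 53 52
f 52 53 54
f 52 54 44
f 53 41 55
f 53 55 54
f 54 55 56
f 54 56 44
f 55 41 57
f 55 57 56
f 56 57 58
f 56 58 44
f 57 41 42
f 57 42 58
f 58 42 43
f 58 43 44



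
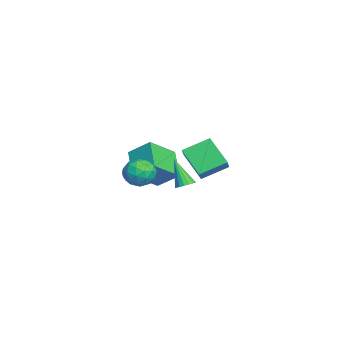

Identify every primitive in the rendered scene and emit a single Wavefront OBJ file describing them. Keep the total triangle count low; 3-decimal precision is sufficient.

v 3.258 0.285 1.615
v 3.763 -0.201 1.027
v 2.517 -0.939 1.993
v 3.022 -1.425 1.405
v 3.405 -1.083 2.161
v 3.863 -0.326 1.928
v 2.417 -0.814 1.092
v 2.875 -0.057 0.859
v 3.243 -0.881 0.704
v 3.853 -1.046 1.365
v 2.427 -0.094 1.655
v 3.037 -0.259 2.316
v 3.576 0.15 1.288
v 2.704 -1.29 1.732
v 2.93 -1.088 2.176
v 3.226 -1.374 1.831
v 3.634 0.076 1.818
v 3.931 -0.209 1.472
v 3.72 -0.728 2.139
v 2.349 -0.931 1.548
v 2.646 -1.216 1.202
v 3.054 0.234 1.189
v 3.35 -0.052 0.844
v 2.56 -0.412 0.881
v 3.567 -0.536 0.753
v 3.131 -1.255 0.974
v 2.776 -0.896 0.79
v 3.045 -0.451 0.653
v 3.925 -0.633 1.141
v 3.49 -1.353 1.363
v 3.715 -1.151 1.807
v 3.984 -0.706 1.67
v 3.62 -1.033 0.951
v 2.79 0.213 1.657
v 2.355 -0.507 1.879
v 2.296 -0.434 1.35
v 2.565 0.011 1.213
v 3.149 0.115 2.046
v 2.713 -0.604 2.267
v 3.235 -0.689 2.367
v 3.504 -0.244 2.23
v 2.66 -0.107 2.069
v 1.882 1.506 2.485
v 1.514 2.908 3.162
v 0.875 1.619 1.703
v 0.507 3.021 2.38
v 2.913 2.359 1.28
v 2.545 3.761 1.957
v 1.906 2.472 0.498
v 1.538 3.874 1.175
v -4.1 0.01 -1.051
v -3.666 1.165 -0.113
v -2.514 0.256 -2.087
v -2.081 1.412 -1.149
v -3.139 -1.292 0.109
v -2.706 -0.136 1.047
v -1.554 -1.045 -0.927
v -1.12 0.11 0.011
v 3.926 1.691 1.015
v 4.42 1.614 1.217
v 3.234 1.129 2.485
v 4.364 1.857 1.284
v 4.207 2.062 1.289
v 3.986 2.183 1.231
v 3.751 2.191 1.123
v 3.556 2.084 0.991
v 3.446 1.888 0.864
v 3.446 1.646 0.772
v 3.556 1.415 0.735
v 3.75 1.247 0.762
v 3.985 1.181 0.847
v 4.207 1.232 0.971
v 4.364 1.388 1.104
f 1 38 17
f 38 12 41
f 17 41 6
f 38 41 17
f 1 17 13
f 17 6 18
f 13 18 2
f 17 18 13
f 1 13 22
f 13 2 23
f 22 23 8
f 13 23 22
f 1 22 34
f 22 8 37
f 34 37 11
f 22 37 34
f 1 34 38
f 34 11 42
f 38 42 12
f 34 42 38
f 2 18 29
f 18 6 32
f 29 32 10
f 18 32 29
f 6 41 19
f 41 12 40
f 19 40 5
f 41 40 19
f 12 42 39
f 42 11 35
f 39 35 3
f 42 35 39
f 11 37 36
f 37 8 24
f 36 24 7
f 37 24 36
f 8 23 28
f 23 2 25
f 28 25 9
f 23 25 28
f 4 30 16
f 30 10 31
f 16 31 5
f 30 31 16
f 4 16 14
f 16 5 15
f 14 15 3
f 16 15 14
f 4 14 21
f 14 3 20
f 21 20 7
f 14 20 21
f 4 21 26
f 21 7 27
f 26 27 9
f 21 27 26
f 4 26 30
f 26 9 33
f 30 33 10
f 26 33 30
f 5 31 19
f 31 10 32
f 19 32 6
f 31 32 19
f 3 15 39
f 15 5 40
f 39 40 12
f 15 40 39
f 7 20 36
f 20 3 35
f 36 35 11
f 20 35 36
f 9 27 28
f 27 7 24
f 28 24 8
f 27 24 28
f 10 33 29
f 33 9 25
f 29 25 2
f 33 25 29
f 44 46 43
f 47 44 43
f 43 46 45
f 45 47 43
f 44 50 46
f 48 44 47
f 48 50 44
f 46 50 45
f 49 47 45
f 45 50 49
f 49 48 47
f 50 48 49
f 52 54 51
f 55 52 51
f 51 54 53
f 53 55 51
f 52 58 54
f 56 52 55
f 56 58 52
f 54 58 53
f 57 55 53
f 53 58 57
f 57 56 55
f 58 56 57
f 60 59 62
f 60 62 61
f 62 59 63
f 62 63 61
f 63 59 64
f 63 64 61
f 64 59 65
f 64 65 61
f 65 59 66
f 65 66 61
f 66 59 67
f 66 67 61
f 67 59 68
f 67 68 61
f 68 59 69
f 68 69 61
f 69 59 70
f 69 70 61
f 70 59 71
f 70 71 61
f 71 59 72
f 71 72 61
f 72 59 73
f 72 73 61
f 73 59 60
f 73 60 61

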